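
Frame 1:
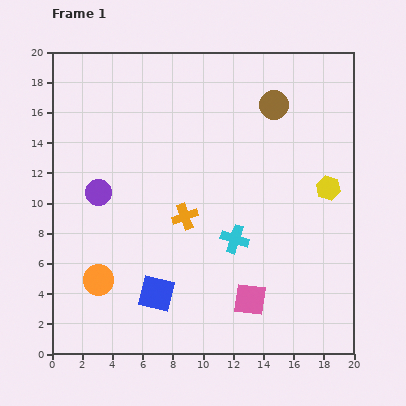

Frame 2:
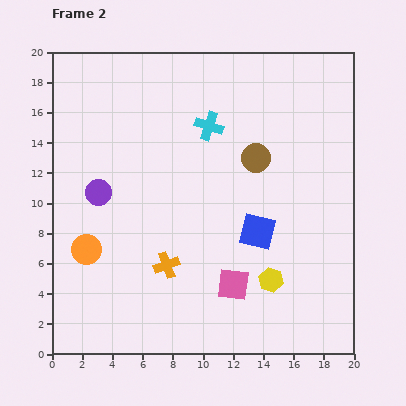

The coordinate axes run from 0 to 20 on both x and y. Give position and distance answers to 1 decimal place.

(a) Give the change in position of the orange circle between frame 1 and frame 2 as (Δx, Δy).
(-0.8, 2.0)

The orange circle was at (3.1, 4.9) in frame 1 and (2.3, 6.9) in frame 2.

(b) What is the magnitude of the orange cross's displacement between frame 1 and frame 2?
3.4

The orange cross moved from (8.8, 9.1) to (7.6, 5.9), a distance of √(1.2² + 3.2²) ≈ 3.4.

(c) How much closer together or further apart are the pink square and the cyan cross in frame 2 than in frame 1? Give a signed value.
+6.5

Distance in frame 1: 4.1. Distance in frame 2: 10.6.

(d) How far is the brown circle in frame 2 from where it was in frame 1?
3.7

The brown circle moved from (14.7, 16.5) to (13.5, 13.0), a distance of √(1.2² + 3.5²) ≈ 3.7.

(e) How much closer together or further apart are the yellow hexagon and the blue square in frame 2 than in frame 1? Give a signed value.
-10.1

Distance in frame 1: 13.4. Distance in frame 2: 3.3.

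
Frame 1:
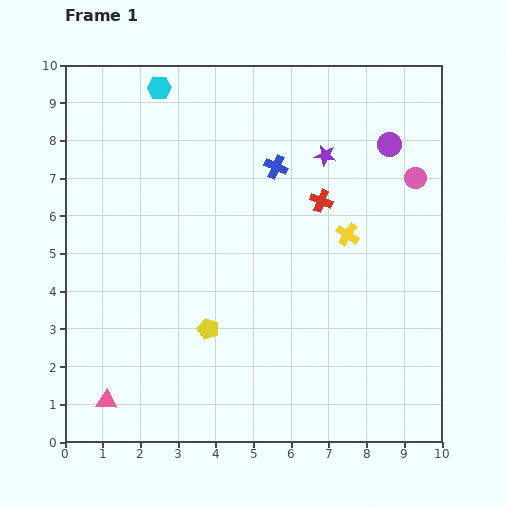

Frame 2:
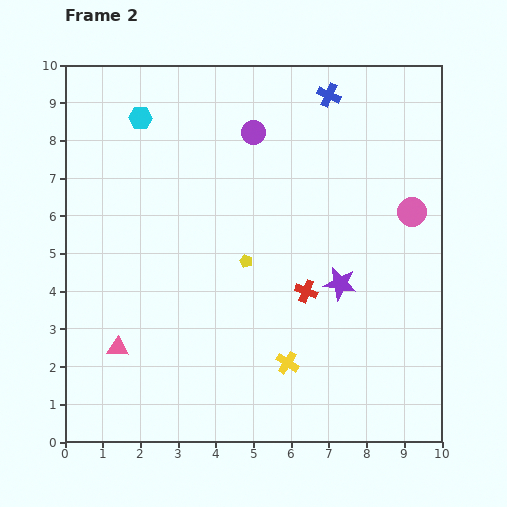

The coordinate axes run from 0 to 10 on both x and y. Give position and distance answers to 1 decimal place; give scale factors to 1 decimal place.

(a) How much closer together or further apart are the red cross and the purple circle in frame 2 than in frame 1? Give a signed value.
+2.1

Distance in frame 1: 2.3. Distance in frame 2: 4.4.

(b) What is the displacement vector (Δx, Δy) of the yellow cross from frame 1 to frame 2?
(-1.6, -3.4)

The yellow cross was at (7.5, 5.5) in frame 1 and (5.9, 2.1) in frame 2.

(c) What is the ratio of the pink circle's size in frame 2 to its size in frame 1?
1.3×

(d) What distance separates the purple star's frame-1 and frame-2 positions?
3.4

The purple star moved from (6.9, 7.6) to (7.3, 4.2), a distance of √(0.4² + 3.4²) ≈ 3.4.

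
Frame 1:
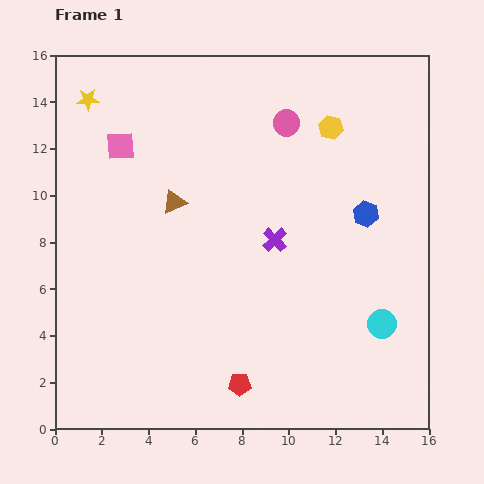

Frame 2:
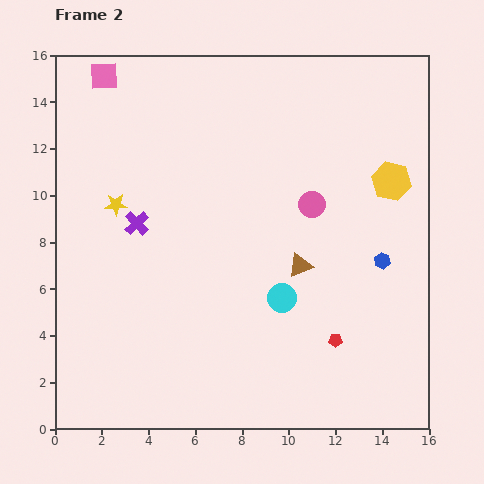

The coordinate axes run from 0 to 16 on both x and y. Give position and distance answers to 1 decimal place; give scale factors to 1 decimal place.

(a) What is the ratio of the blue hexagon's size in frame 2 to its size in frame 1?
0.6×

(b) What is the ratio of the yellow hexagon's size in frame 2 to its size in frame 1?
1.6×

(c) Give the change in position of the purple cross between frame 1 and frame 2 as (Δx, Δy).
(-5.9, 0.7)

The purple cross was at (9.4, 8.1) in frame 1 and (3.5, 8.8) in frame 2.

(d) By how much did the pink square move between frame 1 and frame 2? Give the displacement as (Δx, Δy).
(-0.7, 3.0)

The pink square was at (2.8, 12.1) in frame 1 and (2.1, 15.1) in frame 2.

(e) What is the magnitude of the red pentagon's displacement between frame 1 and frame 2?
4.5

The red pentagon moved from (7.9, 1.9) to (12.0, 3.8), a distance of √(4.1² + 1.9²) ≈ 4.5.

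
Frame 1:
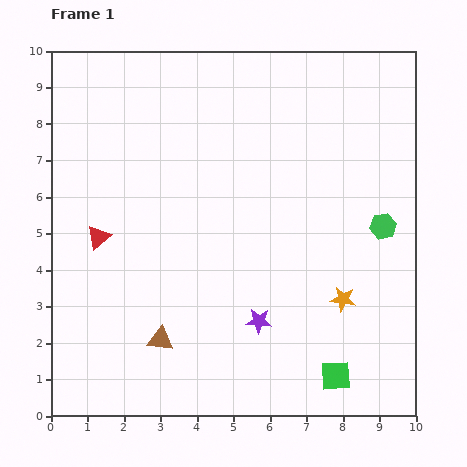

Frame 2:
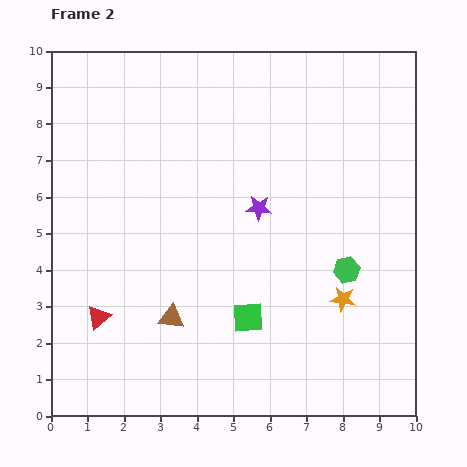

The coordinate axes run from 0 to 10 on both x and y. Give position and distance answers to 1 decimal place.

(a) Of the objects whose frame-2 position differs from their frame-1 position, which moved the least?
the brown triangle

(moved 0.7)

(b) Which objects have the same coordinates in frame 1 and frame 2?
the orange star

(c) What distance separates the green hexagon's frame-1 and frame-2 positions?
1.6

The green hexagon moved from (9.1, 5.2) to (8.1, 4.0), a distance of √(1.0² + 1.2²) ≈ 1.6.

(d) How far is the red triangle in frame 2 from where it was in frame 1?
2.2

The red triangle moved from (1.3, 4.9) to (1.3, 2.7), a distance of √(0.0² + 2.2²) ≈ 2.2.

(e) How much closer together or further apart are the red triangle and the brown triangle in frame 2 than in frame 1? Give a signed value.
-1.3

Distance in frame 1: 3.3. Distance in frame 2: 2.0.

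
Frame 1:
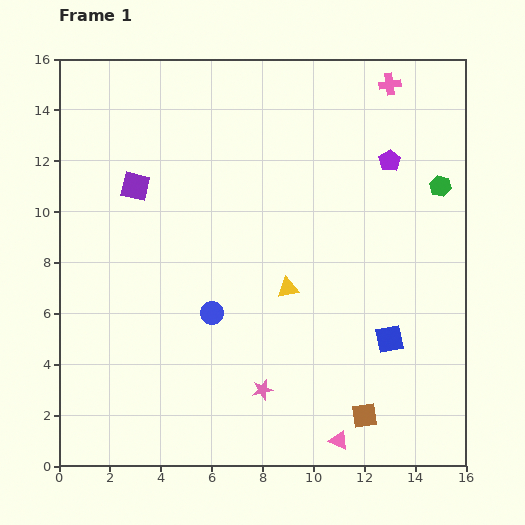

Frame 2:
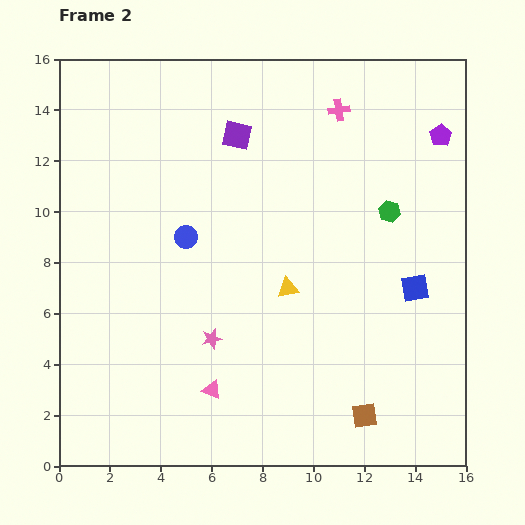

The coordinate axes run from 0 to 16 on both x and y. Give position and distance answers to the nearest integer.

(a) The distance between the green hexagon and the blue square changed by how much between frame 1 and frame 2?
-3

Distance in frame 1: 6. Distance in frame 2: 3.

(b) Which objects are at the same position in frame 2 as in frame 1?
the yellow triangle, the brown square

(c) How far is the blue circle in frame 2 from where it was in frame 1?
3

The blue circle moved from (6, 6) to (5, 9), a distance of √(1² + 3²) ≈ 3.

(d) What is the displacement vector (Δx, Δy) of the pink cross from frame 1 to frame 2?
(-2, -1)

The pink cross was at (13, 15) in frame 1 and (11, 14) in frame 2.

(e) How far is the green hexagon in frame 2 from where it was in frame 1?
2

The green hexagon moved from (15, 11) to (13, 10), a distance of √(2² + 1²) ≈ 2.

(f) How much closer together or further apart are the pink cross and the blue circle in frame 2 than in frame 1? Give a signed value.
-3

Distance in frame 1: 11. Distance in frame 2: 8.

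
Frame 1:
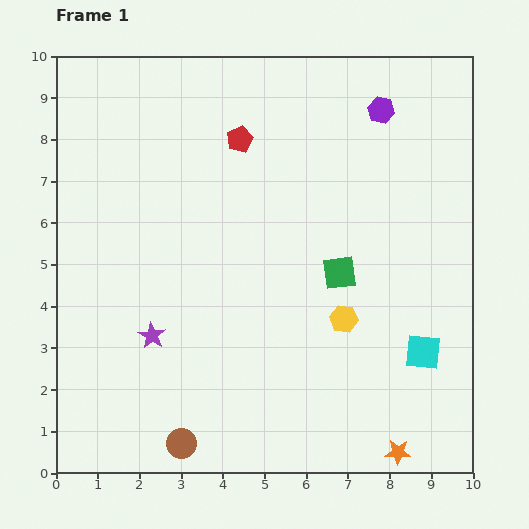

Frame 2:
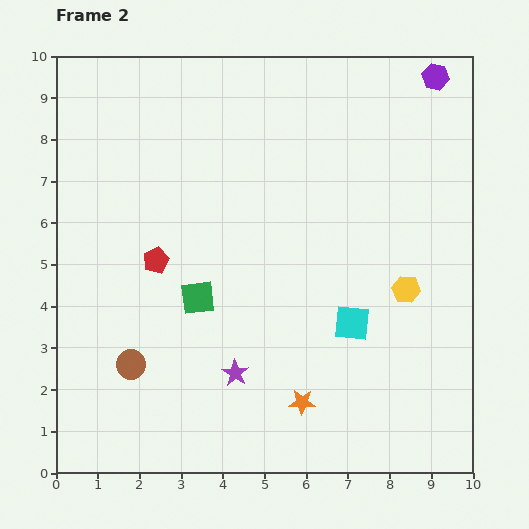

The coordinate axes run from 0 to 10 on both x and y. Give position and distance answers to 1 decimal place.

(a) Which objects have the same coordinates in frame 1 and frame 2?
none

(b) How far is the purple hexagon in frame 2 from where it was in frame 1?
1.5

The purple hexagon moved from (7.8, 8.7) to (9.1, 9.5), a distance of √(1.3² + 0.8²) ≈ 1.5.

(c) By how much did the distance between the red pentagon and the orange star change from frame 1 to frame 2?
-3.5

Distance in frame 1: 8.4. Distance in frame 2: 4.9.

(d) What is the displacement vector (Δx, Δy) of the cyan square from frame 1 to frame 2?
(-1.7, 0.7)

The cyan square was at (8.8, 2.9) in frame 1 and (7.1, 3.6) in frame 2.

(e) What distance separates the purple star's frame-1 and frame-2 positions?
2.2

The purple star moved from (2.3, 3.3) to (4.3, 2.4), a distance of √(2.0² + 0.9²) ≈ 2.2.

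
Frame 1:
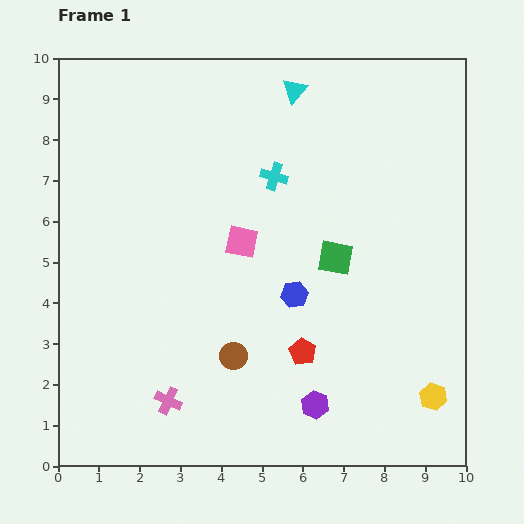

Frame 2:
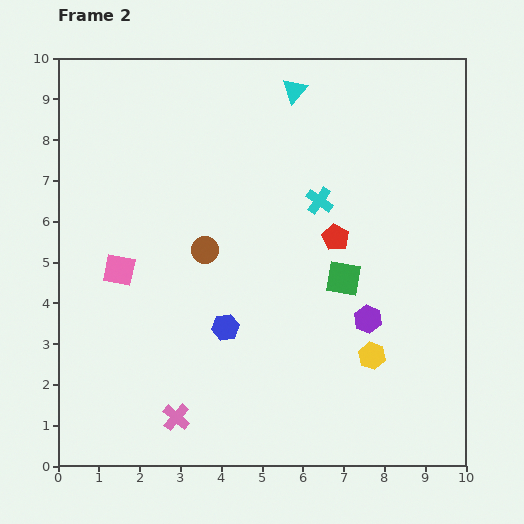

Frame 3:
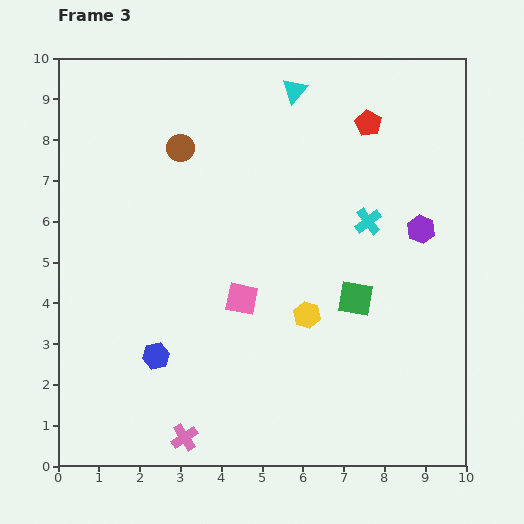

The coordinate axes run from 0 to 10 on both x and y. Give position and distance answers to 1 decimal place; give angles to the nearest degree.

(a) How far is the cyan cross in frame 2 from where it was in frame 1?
1.3

The cyan cross moved from (5.3, 7.1) to (6.4, 6.5), a distance of √(1.1² + 0.6²) ≈ 1.3.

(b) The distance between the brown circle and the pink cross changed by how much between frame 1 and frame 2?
+2.3

Distance in frame 1: 1.9. Distance in frame 2: 4.2.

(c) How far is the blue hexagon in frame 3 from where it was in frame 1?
3.7

The blue hexagon moved from (5.8, 4.2) to (2.4, 2.7), a distance of √(3.4² + 1.5²) ≈ 3.7.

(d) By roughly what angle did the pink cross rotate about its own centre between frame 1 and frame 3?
32° clockwise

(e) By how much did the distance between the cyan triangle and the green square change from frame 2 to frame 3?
+0.5

Distance in frame 2: 4.8. Distance in frame 3: 5.3.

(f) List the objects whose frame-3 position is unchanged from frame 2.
the cyan triangle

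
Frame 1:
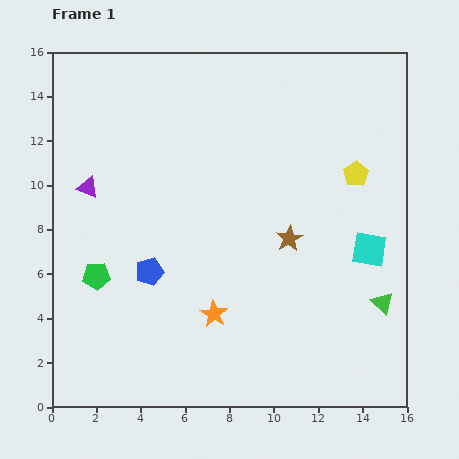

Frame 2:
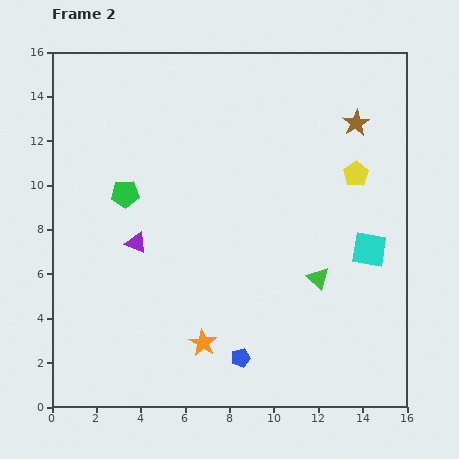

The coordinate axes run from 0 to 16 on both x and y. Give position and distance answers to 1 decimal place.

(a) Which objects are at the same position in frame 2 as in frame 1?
the yellow pentagon, the cyan square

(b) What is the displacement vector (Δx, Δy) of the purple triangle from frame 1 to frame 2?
(2.2, -2.5)

The purple triangle was at (1.6, 9.9) in frame 1 and (3.8, 7.4) in frame 2.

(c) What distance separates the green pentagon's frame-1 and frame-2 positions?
3.9

The green pentagon moved from (2.0, 5.9) to (3.3, 9.6), a distance of √(1.3² + 3.7²) ≈ 3.9.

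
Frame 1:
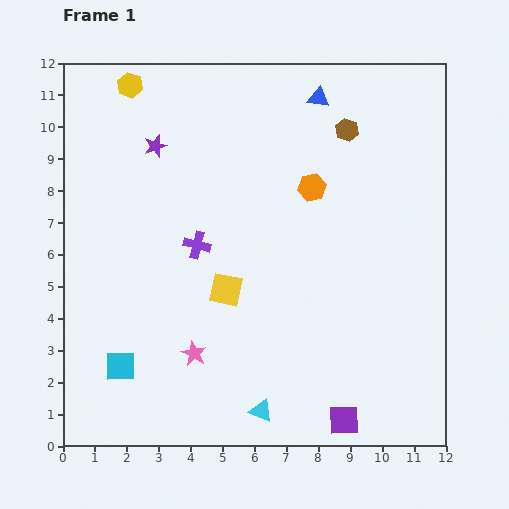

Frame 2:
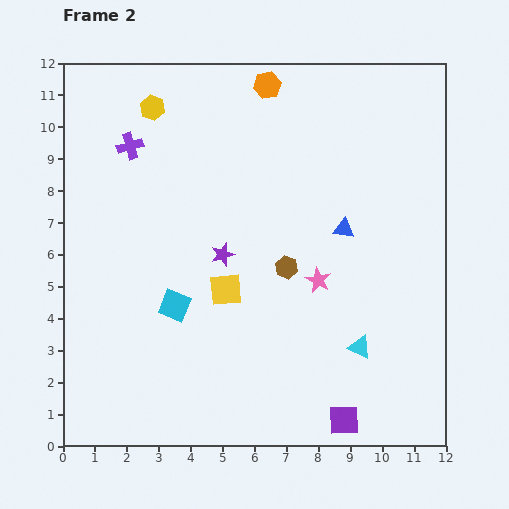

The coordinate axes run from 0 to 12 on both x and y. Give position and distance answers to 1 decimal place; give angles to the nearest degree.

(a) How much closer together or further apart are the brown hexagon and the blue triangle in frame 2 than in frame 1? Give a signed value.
+0.9

Distance in frame 1: 1.3. Distance in frame 2: 2.2.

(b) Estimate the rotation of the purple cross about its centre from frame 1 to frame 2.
30° counter-clockwise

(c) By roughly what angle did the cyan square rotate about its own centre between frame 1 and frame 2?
22° clockwise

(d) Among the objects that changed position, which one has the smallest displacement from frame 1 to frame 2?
the yellow hexagon

(moved 1.0)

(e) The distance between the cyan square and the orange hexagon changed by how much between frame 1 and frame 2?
-0.7

Distance in frame 1: 8.2. Distance in frame 2: 7.5.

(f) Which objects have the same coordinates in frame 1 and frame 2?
the yellow square, the purple square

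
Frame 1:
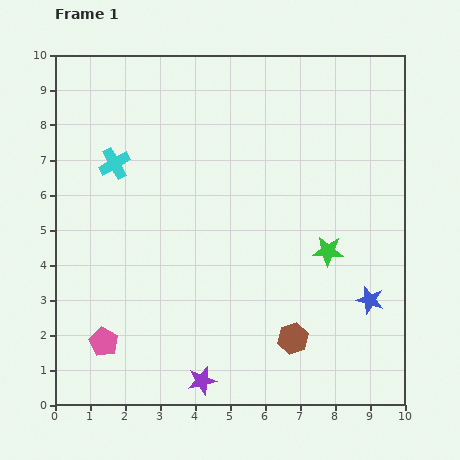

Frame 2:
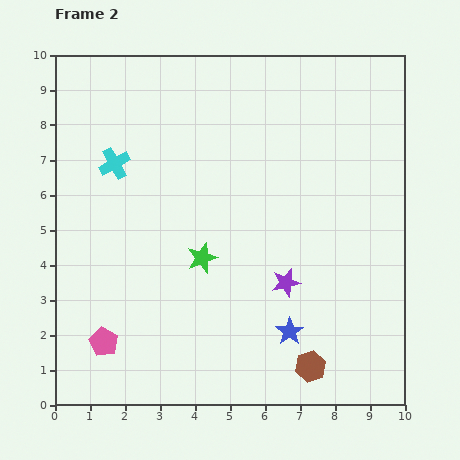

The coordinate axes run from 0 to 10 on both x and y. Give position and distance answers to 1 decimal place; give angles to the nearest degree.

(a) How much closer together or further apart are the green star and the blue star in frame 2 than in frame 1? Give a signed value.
+1.5

Distance in frame 1: 1.8. Distance in frame 2: 3.3.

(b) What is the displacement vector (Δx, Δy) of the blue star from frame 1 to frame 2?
(-2.3, -0.9)

The blue star was at (9.0, 3.0) in frame 1 and (6.7, 2.1) in frame 2.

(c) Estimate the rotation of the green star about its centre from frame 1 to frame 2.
23° counter-clockwise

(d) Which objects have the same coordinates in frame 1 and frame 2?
the cyan cross, the pink pentagon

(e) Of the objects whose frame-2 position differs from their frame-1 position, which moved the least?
the brown hexagon

(moved 0.9)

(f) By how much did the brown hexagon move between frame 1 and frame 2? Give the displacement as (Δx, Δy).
(0.5, -0.8)

The brown hexagon was at (6.8, 1.9) in frame 1 and (7.3, 1.1) in frame 2.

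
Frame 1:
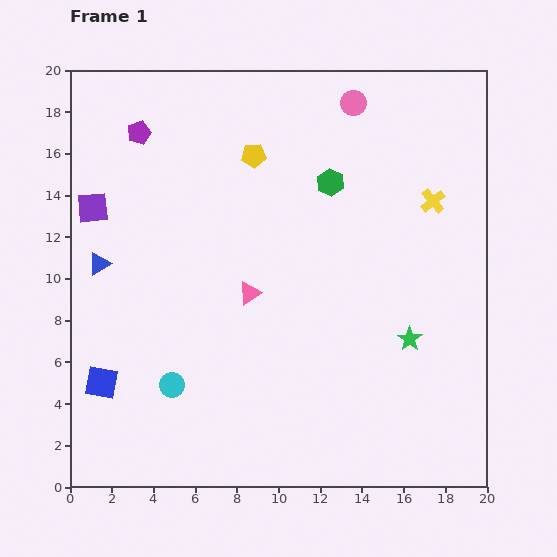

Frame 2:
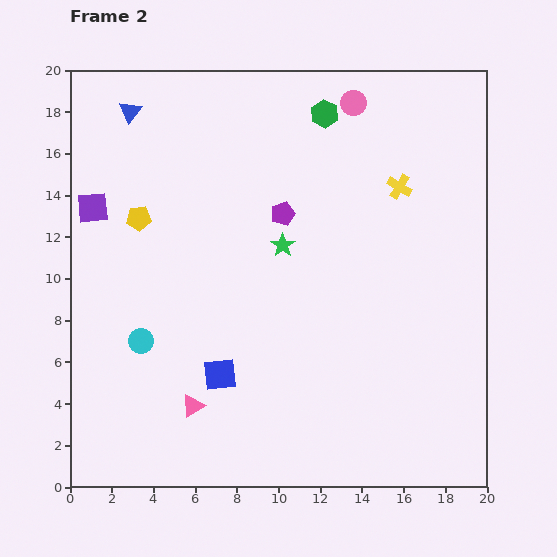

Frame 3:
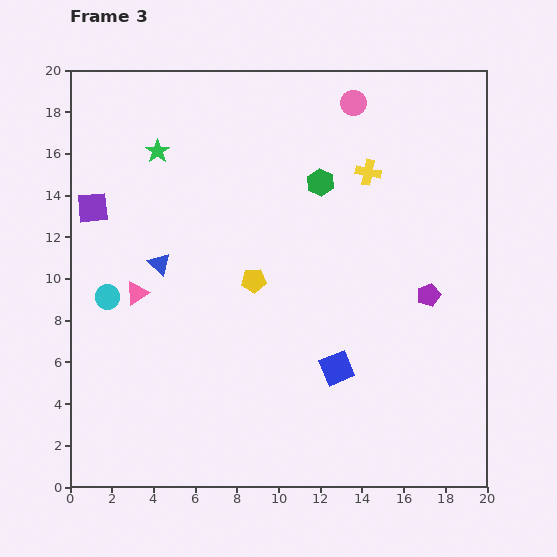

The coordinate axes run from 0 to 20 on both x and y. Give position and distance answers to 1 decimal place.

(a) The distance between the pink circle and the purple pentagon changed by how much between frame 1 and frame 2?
-4.1

Distance in frame 1: 10.4. Distance in frame 2: 6.3.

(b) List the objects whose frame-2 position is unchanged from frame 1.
the purple square, the pink circle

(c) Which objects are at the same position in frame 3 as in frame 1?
the purple square, the pink circle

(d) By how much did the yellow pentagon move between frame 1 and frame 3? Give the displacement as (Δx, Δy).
(0.0, -6.0)

The yellow pentagon was at (8.8, 15.9) in frame 1 and (8.8, 9.9) in frame 3.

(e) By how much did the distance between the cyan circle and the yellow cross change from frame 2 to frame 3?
-0.5

Distance in frame 2: 14.4. Distance in frame 3: 13.9.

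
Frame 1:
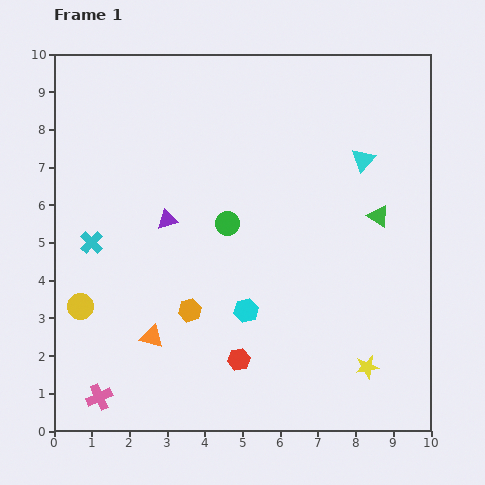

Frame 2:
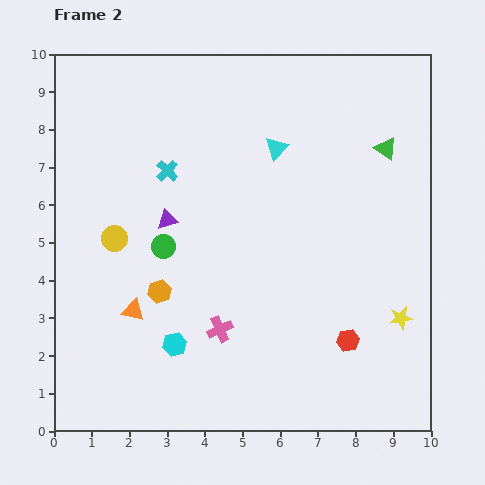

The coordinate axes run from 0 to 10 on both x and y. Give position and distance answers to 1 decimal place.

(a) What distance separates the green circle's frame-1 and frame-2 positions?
1.8

The green circle moved from (4.6, 5.5) to (2.9, 4.9), a distance of √(1.7² + 0.6²) ≈ 1.8.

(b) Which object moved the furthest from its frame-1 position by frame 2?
the pink cross

(moved 3.7; next 2.9)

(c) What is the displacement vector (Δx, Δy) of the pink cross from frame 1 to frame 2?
(3.2, 1.8)

The pink cross was at (1.2, 0.9) in frame 1 and (4.4, 2.7) in frame 2.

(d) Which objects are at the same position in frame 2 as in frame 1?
the purple triangle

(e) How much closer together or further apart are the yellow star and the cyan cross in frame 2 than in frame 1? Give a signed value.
-0.7

Distance in frame 1: 8.0. Distance in frame 2: 7.3.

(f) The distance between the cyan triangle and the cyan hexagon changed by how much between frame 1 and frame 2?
+0.8

Distance in frame 1: 5.1. Distance in frame 2: 5.9.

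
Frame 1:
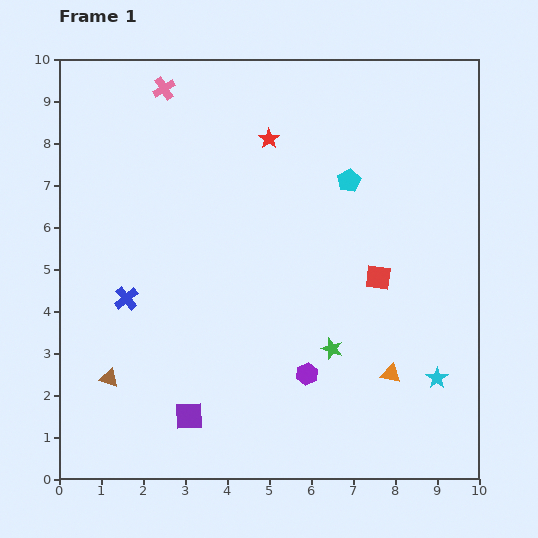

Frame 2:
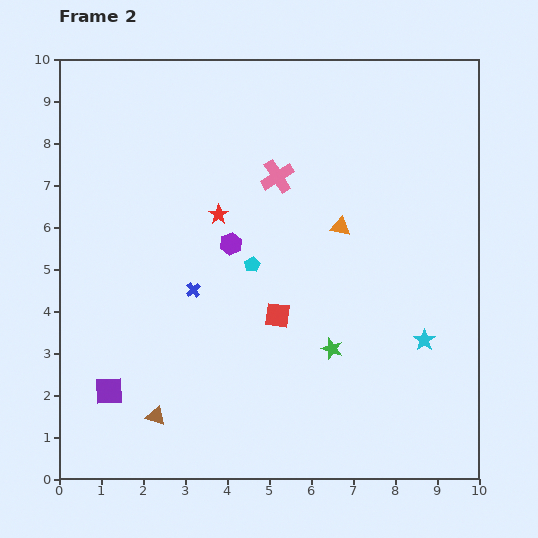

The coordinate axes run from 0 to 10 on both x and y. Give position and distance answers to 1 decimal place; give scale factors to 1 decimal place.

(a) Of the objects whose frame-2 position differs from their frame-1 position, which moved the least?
the cyan star

(moved 0.9)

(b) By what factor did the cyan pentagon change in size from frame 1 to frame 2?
0.7×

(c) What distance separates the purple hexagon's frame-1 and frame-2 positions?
3.6

The purple hexagon moved from (5.9, 2.5) to (4.1, 5.6), a distance of √(1.8² + 3.1²) ≈ 3.6.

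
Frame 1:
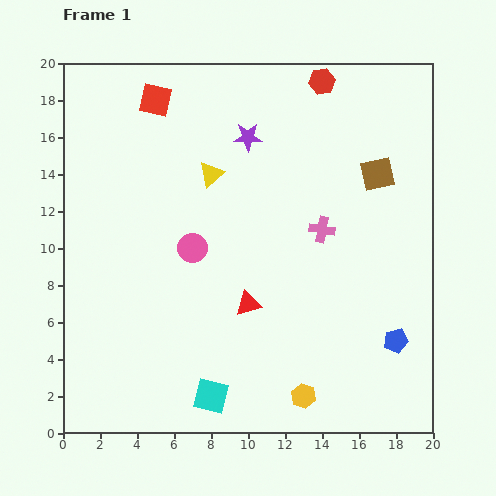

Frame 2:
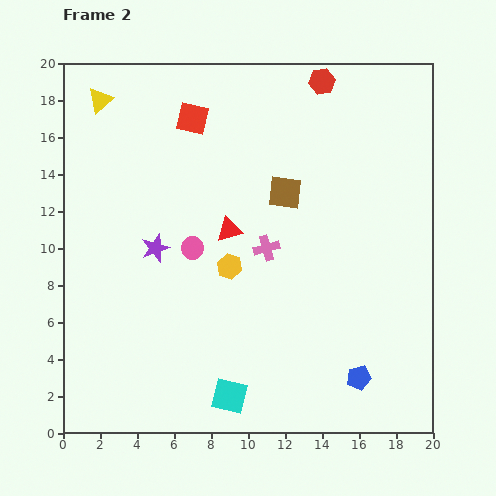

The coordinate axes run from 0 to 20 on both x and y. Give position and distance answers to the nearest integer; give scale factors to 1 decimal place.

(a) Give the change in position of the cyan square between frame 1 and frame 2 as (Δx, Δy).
(1, 0)

The cyan square was at (8, 2) in frame 1 and (9, 2) in frame 2.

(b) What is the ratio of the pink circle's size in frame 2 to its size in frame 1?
0.8×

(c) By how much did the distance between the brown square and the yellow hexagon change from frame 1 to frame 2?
-8

Distance in frame 1: 13. Distance in frame 2: 5.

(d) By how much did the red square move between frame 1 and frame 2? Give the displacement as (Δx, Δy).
(2, -1)

The red square was at (5, 18) in frame 1 and (7, 17) in frame 2.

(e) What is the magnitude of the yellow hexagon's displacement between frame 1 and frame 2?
8

The yellow hexagon moved from (13, 2) to (9, 9), a distance of √(4² + 7²) ≈ 8.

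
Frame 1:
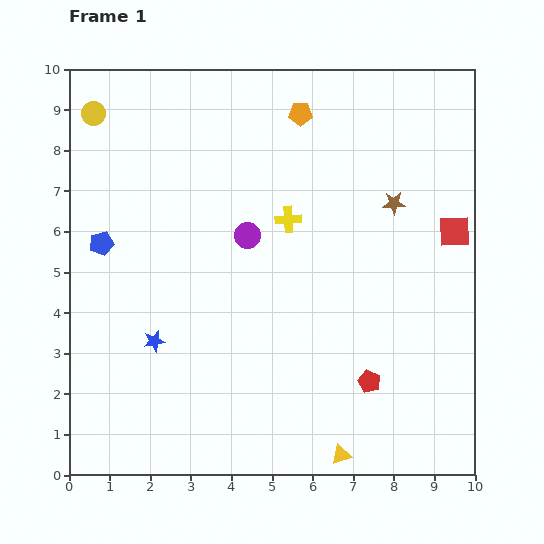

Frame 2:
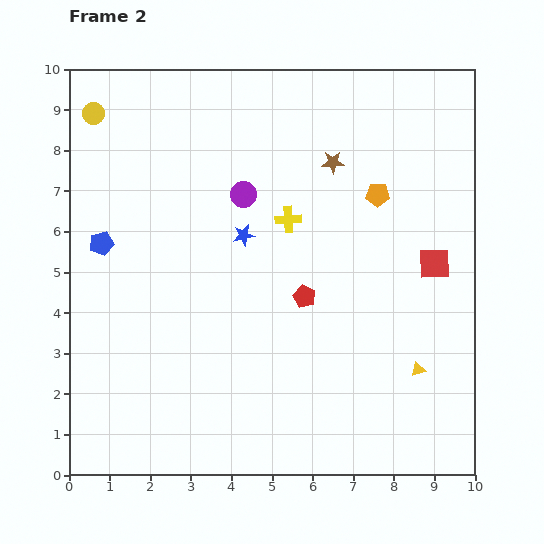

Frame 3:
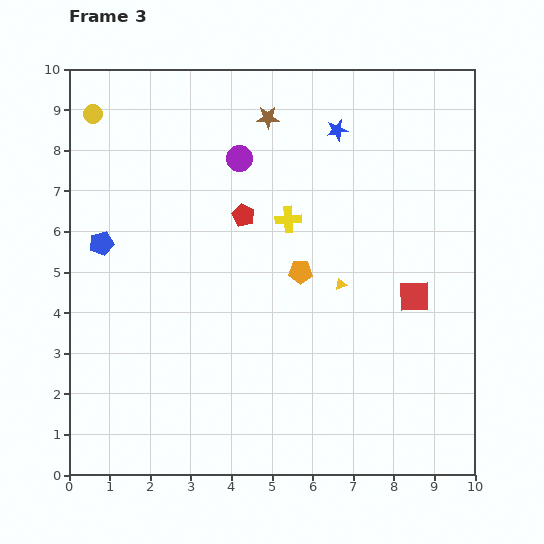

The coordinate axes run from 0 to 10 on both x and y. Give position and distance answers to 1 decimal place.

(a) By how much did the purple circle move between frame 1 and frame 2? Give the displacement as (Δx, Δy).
(-0.1, 1.0)

The purple circle was at (4.4, 5.9) in frame 1 and (4.3, 6.9) in frame 2.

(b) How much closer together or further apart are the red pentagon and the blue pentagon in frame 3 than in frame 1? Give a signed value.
-3.8

Distance in frame 1: 7.4. Distance in frame 3: 3.6.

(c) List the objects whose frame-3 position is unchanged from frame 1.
the blue pentagon, the yellow cross, the yellow circle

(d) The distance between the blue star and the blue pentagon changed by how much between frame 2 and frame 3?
+2.9

Distance in frame 2: 3.5. Distance in frame 3: 6.4.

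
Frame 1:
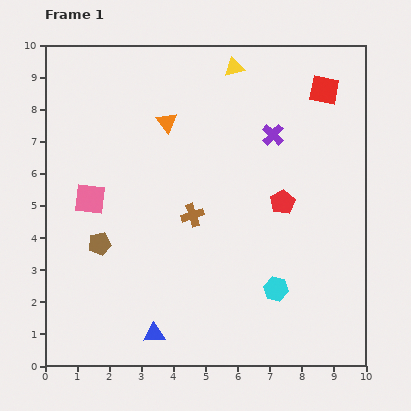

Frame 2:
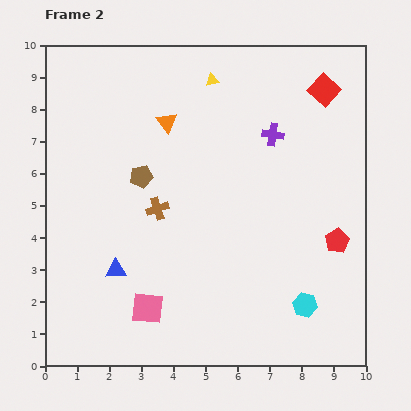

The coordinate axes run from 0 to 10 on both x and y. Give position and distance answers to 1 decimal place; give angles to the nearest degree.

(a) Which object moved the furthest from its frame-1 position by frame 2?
the pink square

(moved 3.8; next 2.5)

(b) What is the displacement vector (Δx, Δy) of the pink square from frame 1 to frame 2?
(1.8, -3.4)

The pink square was at (1.4, 5.2) in frame 1 and (3.2, 1.8) in frame 2.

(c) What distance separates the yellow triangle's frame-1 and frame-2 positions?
0.8

The yellow triangle moved from (5.9, 9.3) to (5.2, 8.9), a distance of √(0.7² + 0.4²) ≈ 0.8.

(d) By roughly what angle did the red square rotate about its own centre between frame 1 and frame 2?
32° clockwise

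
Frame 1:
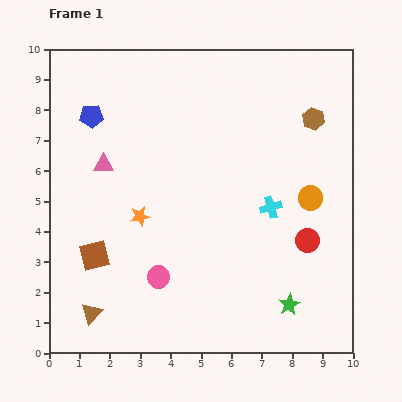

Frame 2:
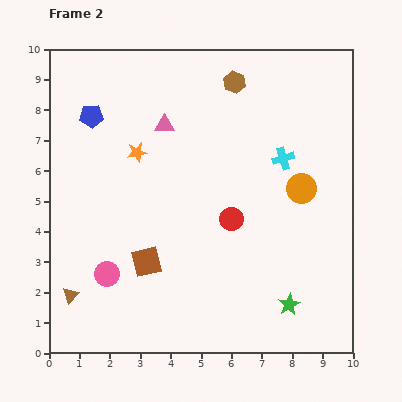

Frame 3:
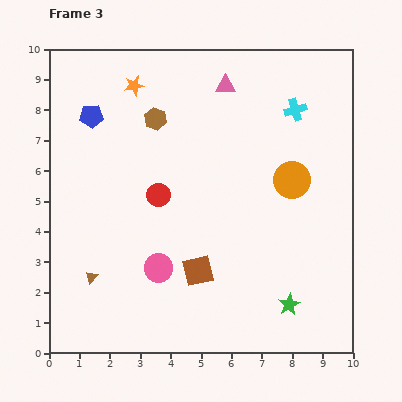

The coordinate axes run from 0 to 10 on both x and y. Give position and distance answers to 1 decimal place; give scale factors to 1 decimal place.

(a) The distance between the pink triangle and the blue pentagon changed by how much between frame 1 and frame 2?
+0.8

Distance in frame 1: 1.6. Distance in frame 2: 2.4.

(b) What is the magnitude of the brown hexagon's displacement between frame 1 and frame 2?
2.9

The brown hexagon moved from (8.7, 7.7) to (6.1, 8.9), a distance of √(2.6² + 1.2²) ≈ 2.9.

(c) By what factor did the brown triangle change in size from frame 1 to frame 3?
0.6×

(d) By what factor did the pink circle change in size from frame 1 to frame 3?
1.3×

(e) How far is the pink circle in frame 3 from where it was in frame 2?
1.7

The pink circle moved from (1.9, 2.6) to (3.6, 2.8), a distance of √(1.7² + 0.2²) ≈ 1.7.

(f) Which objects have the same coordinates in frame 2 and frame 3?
the blue pentagon, the green star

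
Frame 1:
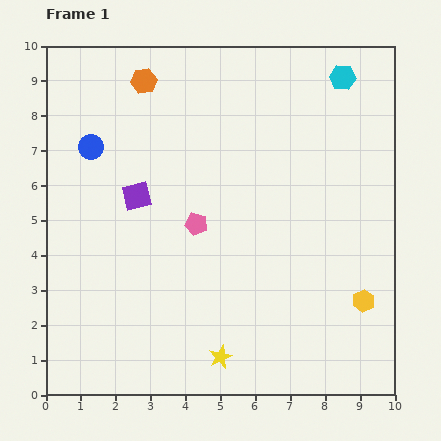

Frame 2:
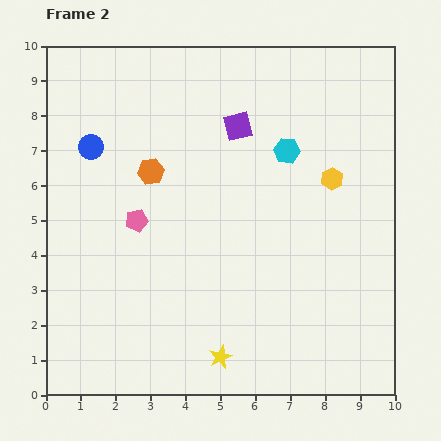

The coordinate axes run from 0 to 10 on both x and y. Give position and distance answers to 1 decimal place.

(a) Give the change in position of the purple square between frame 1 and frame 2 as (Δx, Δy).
(2.9, 2.0)

The purple square was at (2.6, 5.7) in frame 1 and (5.5, 7.7) in frame 2.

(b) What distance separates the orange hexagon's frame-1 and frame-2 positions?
2.6

The orange hexagon moved from (2.8, 9.0) to (3.0, 6.4), a distance of √(0.2² + 2.6²) ≈ 2.6.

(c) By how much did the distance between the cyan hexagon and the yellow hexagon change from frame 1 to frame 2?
-4.9

Distance in frame 1: 6.4. Distance in frame 2: 1.5.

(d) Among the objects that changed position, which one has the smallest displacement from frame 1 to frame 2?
the pink pentagon

(moved 1.7)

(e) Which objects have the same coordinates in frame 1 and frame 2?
the yellow star, the blue circle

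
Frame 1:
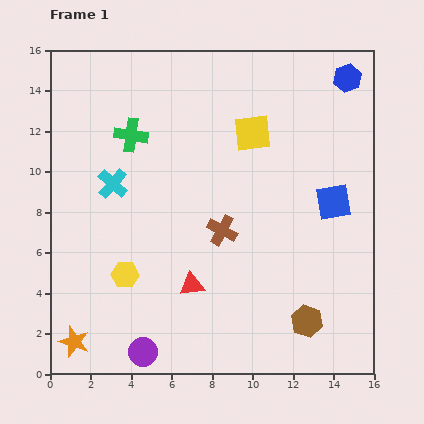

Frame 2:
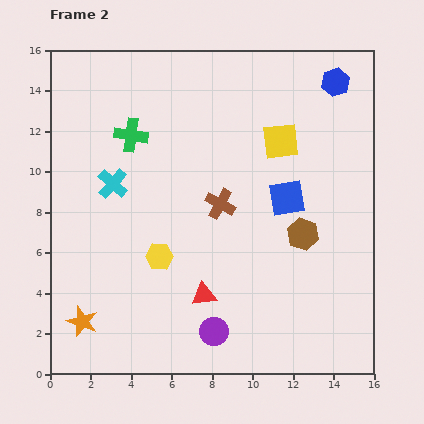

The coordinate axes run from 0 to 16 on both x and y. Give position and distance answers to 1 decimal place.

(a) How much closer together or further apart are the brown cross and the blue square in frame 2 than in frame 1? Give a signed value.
-2.4

Distance in frame 1: 5.7. Distance in frame 2: 3.3.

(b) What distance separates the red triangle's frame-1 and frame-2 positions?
0.8

The red triangle moved from (7.0, 4.4) to (7.6, 3.9), a distance of √(0.6² + 0.5²) ≈ 0.8.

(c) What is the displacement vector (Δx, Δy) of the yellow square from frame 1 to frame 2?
(1.4, -0.4)

The yellow square was at (10.0, 11.9) in frame 1 and (11.4, 11.5) in frame 2.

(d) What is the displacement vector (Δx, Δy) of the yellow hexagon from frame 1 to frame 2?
(1.7, 0.9)

The yellow hexagon was at (3.7, 4.9) in frame 1 and (5.4, 5.8) in frame 2.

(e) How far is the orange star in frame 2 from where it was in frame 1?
1.1

The orange star moved from (1.2, 1.6) to (1.6, 2.6), a distance of √(0.4² + 1.0²) ≈ 1.1.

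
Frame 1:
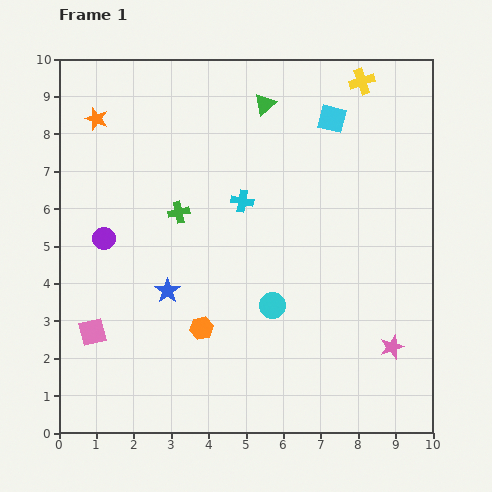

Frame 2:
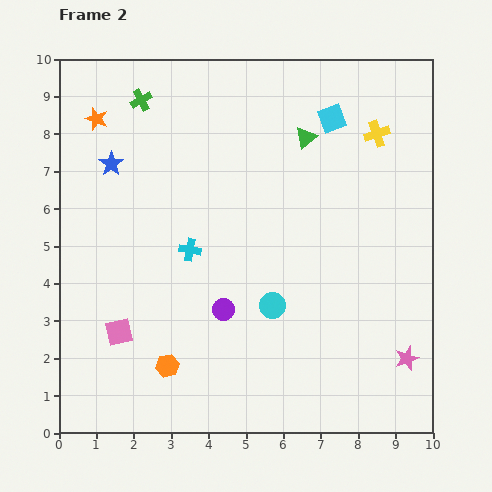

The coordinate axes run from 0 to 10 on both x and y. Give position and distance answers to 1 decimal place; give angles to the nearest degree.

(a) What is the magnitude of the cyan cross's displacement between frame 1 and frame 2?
1.9

The cyan cross moved from (4.9, 6.2) to (3.5, 4.9), a distance of √(1.4² + 1.3²) ≈ 1.9.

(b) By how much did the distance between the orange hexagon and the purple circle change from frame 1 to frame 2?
-1.4

Distance in frame 1: 3.5. Distance in frame 2: 2.1.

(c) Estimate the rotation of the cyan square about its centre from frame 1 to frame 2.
34° counter-clockwise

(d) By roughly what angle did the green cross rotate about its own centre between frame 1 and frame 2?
16° counter-clockwise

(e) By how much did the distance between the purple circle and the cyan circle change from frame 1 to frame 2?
-3.5

Distance in frame 1: 4.8. Distance in frame 2: 1.3.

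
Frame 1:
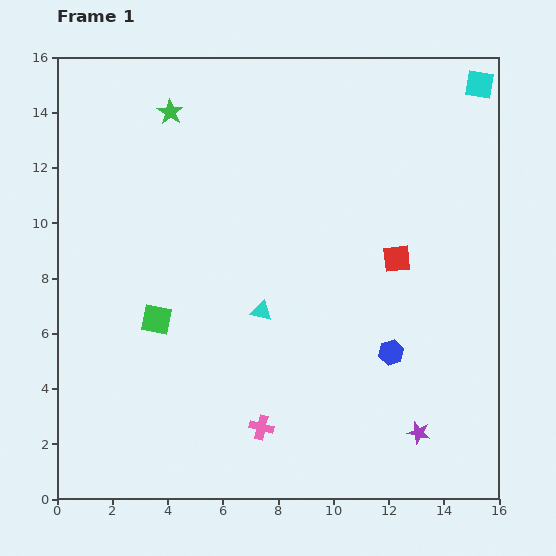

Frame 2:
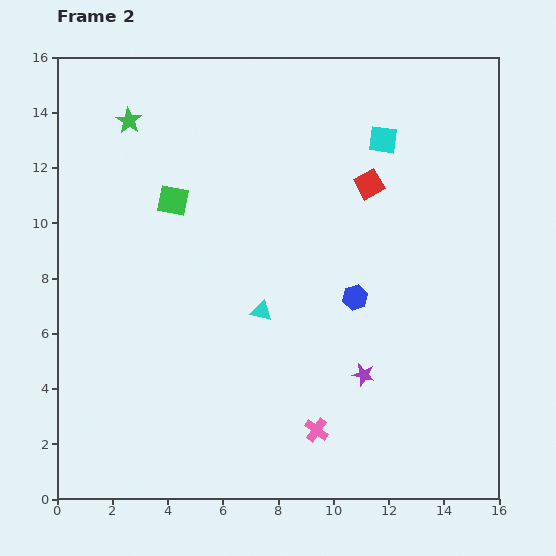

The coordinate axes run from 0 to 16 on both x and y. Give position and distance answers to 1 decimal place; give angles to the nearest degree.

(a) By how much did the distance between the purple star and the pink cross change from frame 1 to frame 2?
-3.1

Distance in frame 1: 5.7. Distance in frame 2: 2.6.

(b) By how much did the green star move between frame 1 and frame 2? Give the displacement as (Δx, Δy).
(-1.5, -0.3)

The green star was at (4.1, 14.0) in frame 1 and (2.6, 13.7) in frame 2.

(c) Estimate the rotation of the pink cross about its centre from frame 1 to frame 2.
22° clockwise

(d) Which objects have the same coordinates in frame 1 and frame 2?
the cyan triangle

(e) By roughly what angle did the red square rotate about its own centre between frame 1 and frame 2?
23° counter-clockwise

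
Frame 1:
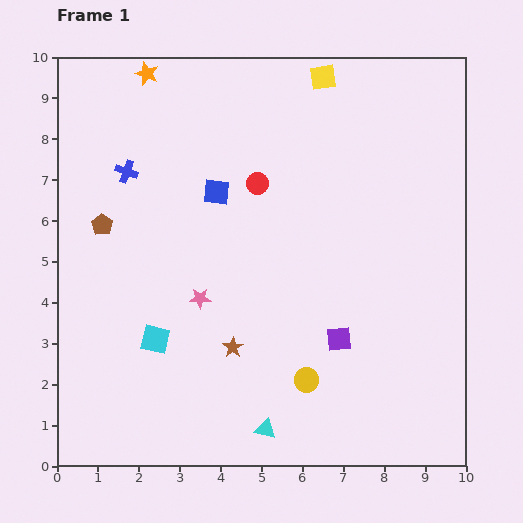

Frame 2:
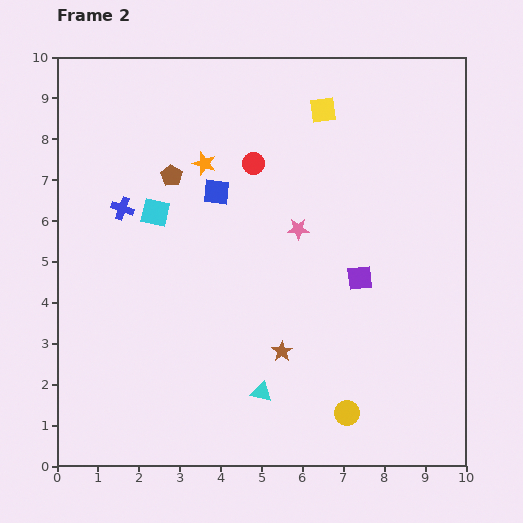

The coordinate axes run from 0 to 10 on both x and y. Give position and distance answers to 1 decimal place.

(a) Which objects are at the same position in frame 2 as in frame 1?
the blue square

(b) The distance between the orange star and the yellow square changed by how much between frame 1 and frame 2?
-1.1

Distance in frame 1: 4.3. Distance in frame 2: 3.2.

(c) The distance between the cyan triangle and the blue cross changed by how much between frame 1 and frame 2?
-1.6

Distance in frame 1: 7.2. Distance in frame 2: 5.6.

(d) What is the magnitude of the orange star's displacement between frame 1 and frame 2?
2.6

The orange star moved from (2.2, 9.6) to (3.6, 7.4), a distance of √(1.4² + 2.2²) ≈ 2.6.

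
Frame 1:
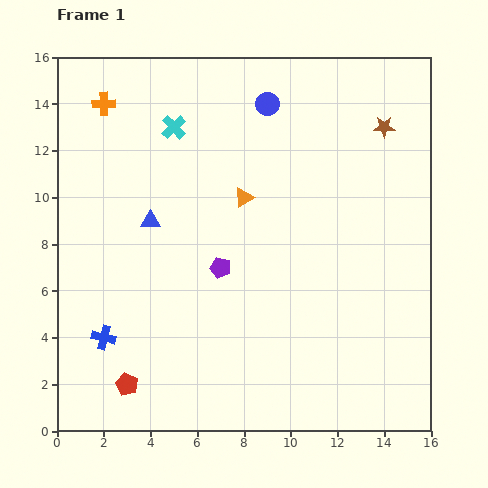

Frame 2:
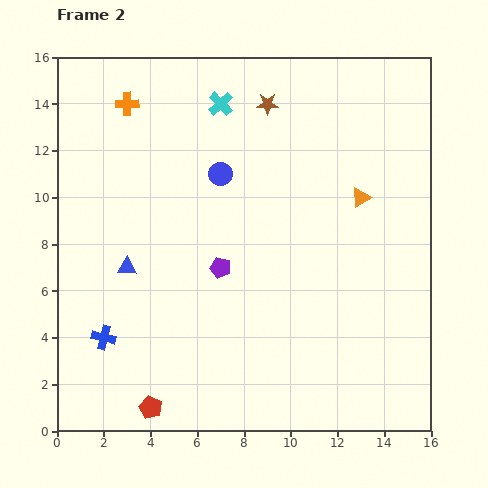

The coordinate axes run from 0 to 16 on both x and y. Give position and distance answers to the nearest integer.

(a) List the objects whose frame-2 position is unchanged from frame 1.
the blue cross, the purple pentagon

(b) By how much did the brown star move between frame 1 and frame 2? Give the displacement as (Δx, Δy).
(-5, 1)

The brown star was at (14, 13) in frame 1 and (9, 14) in frame 2.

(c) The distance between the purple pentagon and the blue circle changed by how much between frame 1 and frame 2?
-3

Distance in frame 1: 7. Distance in frame 2: 4.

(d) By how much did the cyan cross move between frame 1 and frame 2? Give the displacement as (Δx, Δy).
(2, 1)

The cyan cross was at (5, 13) in frame 1 and (7, 14) in frame 2.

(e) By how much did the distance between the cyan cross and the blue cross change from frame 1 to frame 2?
+2

Distance in frame 1: 9. Distance in frame 2: 11.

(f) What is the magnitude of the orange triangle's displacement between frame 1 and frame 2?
5

The orange triangle moved from (8, 10) to (13, 10), a distance of √(5² + 0²) ≈ 5.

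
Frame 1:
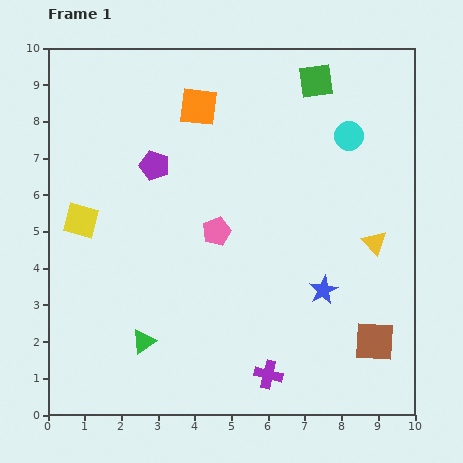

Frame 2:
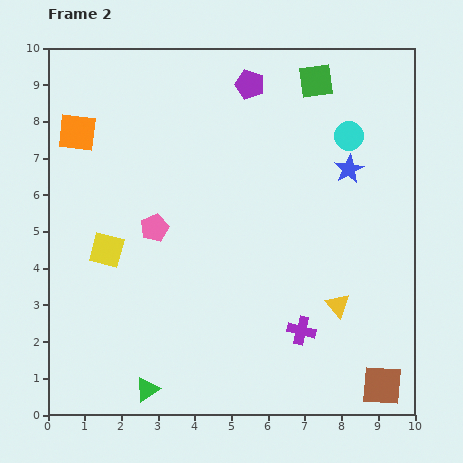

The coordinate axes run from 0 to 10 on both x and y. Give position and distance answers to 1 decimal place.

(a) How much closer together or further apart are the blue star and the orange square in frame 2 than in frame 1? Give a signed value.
+1.5

Distance in frame 1: 6.0. Distance in frame 2: 7.5.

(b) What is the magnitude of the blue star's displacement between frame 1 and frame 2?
3.4

The blue star moved from (7.5, 3.4) to (8.2, 6.7), a distance of √(0.7² + 3.3²) ≈ 3.4.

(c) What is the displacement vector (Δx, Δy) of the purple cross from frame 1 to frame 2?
(0.9, 1.2)

The purple cross was at (6.0, 1.1) in frame 1 and (6.9, 2.3) in frame 2.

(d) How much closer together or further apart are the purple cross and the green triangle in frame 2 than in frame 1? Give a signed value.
+1.0

Distance in frame 1: 3.5. Distance in frame 2: 4.5.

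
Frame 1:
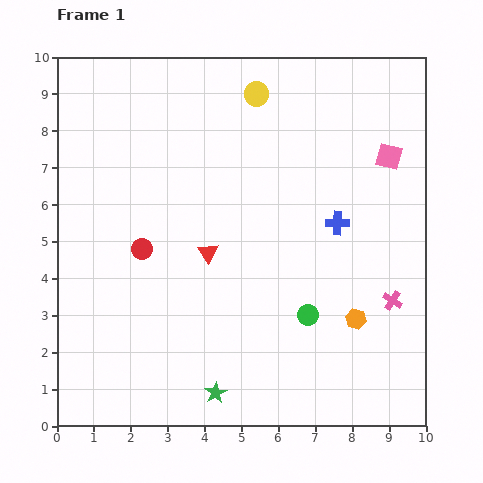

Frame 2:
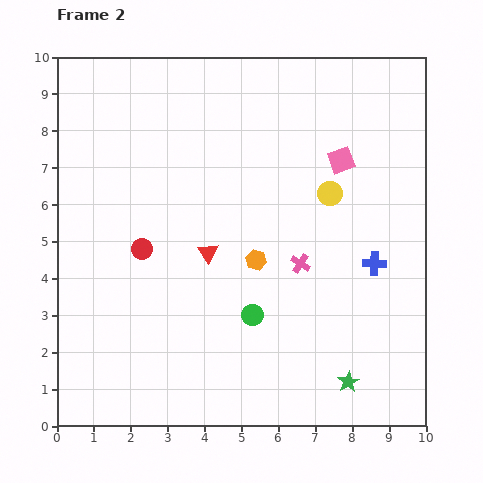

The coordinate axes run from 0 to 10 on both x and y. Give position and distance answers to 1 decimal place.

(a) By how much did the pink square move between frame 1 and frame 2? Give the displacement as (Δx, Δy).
(-1.3, -0.1)

The pink square was at (9.0, 7.3) in frame 1 and (7.7, 7.2) in frame 2.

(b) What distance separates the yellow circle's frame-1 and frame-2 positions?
3.4

The yellow circle moved from (5.4, 9.0) to (7.4, 6.3), a distance of √(2.0² + 2.7²) ≈ 3.4.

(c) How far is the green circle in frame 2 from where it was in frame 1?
1.5

The green circle moved from (6.8, 3.0) to (5.3, 3.0), a distance of √(1.5² + 0.0²) ≈ 1.5.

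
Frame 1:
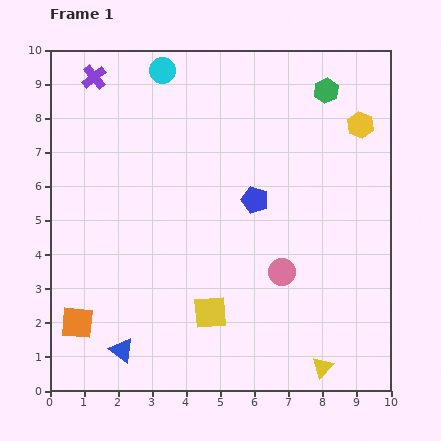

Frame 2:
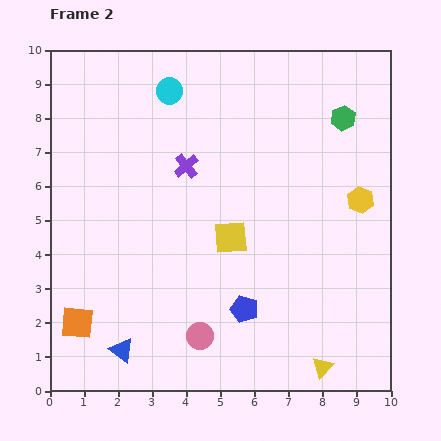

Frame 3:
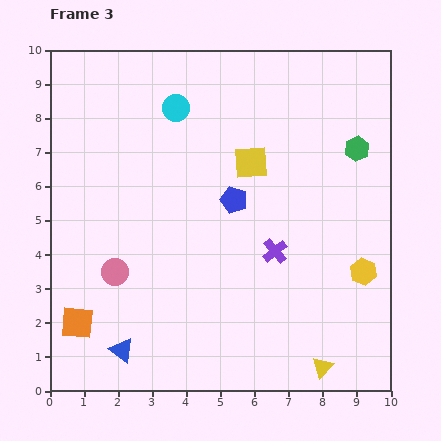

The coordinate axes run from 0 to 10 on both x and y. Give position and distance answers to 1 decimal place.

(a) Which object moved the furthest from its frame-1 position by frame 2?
the purple cross

(moved 3.7; next 3.2)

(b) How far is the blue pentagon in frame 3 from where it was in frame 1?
0.6

The blue pentagon moved from (6.0, 5.6) to (5.4, 5.6), a distance of √(0.6² + 0.0²) ≈ 0.6.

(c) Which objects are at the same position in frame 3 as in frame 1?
the yellow triangle, the orange square, the blue triangle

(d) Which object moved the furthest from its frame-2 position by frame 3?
the purple cross

(moved 3.6; next 3.2)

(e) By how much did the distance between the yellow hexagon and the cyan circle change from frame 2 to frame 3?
+0.9

Distance in frame 2: 6.4. Distance in frame 3: 7.3.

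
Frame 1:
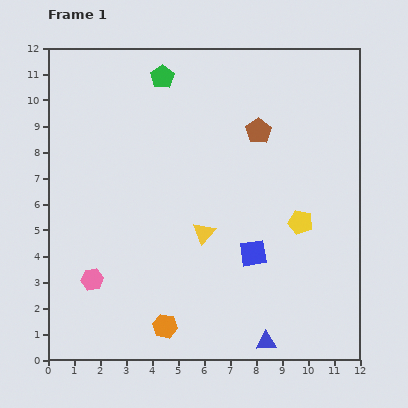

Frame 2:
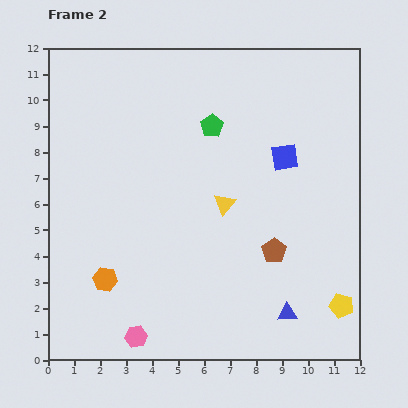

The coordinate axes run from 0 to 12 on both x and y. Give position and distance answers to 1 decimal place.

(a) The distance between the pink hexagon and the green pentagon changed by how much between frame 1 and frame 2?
+0.3

Distance in frame 1: 8.3. Distance in frame 2: 8.6.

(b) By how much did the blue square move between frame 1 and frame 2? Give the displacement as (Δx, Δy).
(1.2, 3.7)

The blue square was at (7.9, 4.1) in frame 1 and (9.1, 7.8) in frame 2.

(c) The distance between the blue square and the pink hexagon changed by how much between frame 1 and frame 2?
+2.6

Distance in frame 1: 6.3. Distance in frame 2: 8.9.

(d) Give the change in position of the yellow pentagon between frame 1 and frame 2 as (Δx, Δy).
(1.6, -3.2)

The yellow pentagon was at (9.7, 5.3) in frame 1 and (11.3, 2.1) in frame 2.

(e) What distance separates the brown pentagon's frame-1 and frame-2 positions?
4.6

The brown pentagon moved from (8.1, 8.8) to (8.7, 4.2), a distance of √(0.6² + 4.6²) ≈ 4.6.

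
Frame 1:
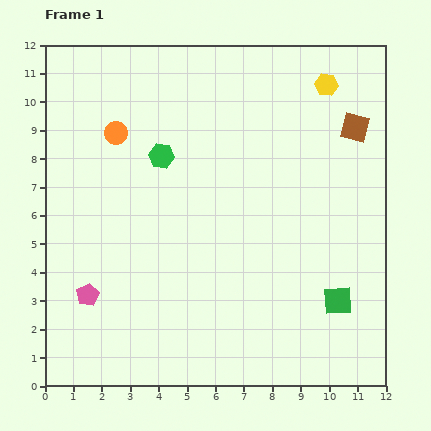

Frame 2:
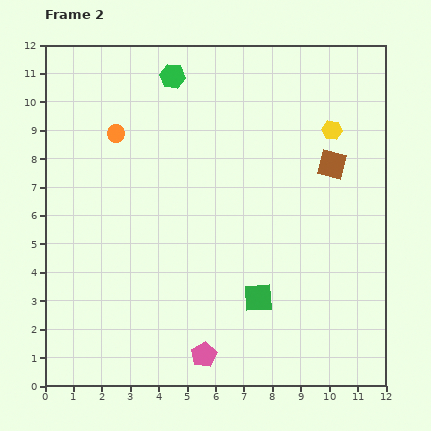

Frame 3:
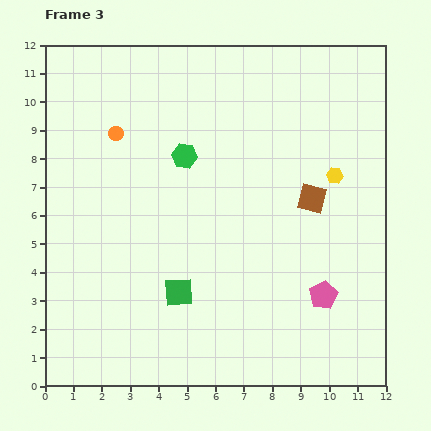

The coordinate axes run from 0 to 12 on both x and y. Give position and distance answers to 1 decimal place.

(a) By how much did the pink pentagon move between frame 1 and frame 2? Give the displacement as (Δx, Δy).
(4.1, -2.1)

The pink pentagon was at (1.5, 3.2) in frame 1 and (5.6, 1.1) in frame 2.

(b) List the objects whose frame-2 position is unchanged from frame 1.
the orange circle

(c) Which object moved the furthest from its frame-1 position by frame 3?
the pink pentagon

(moved 8.3; next 5.6)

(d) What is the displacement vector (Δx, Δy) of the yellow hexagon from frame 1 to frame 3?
(0.3, -3.2)

The yellow hexagon was at (9.9, 10.6) in frame 1 and (10.2, 7.4) in frame 3.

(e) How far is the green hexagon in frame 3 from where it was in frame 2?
2.8

The green hexagon moved from (4.5, 10.9) to (4.9, 8.1), a distance of √(0.4² + 2.8²) ≈ 2.8.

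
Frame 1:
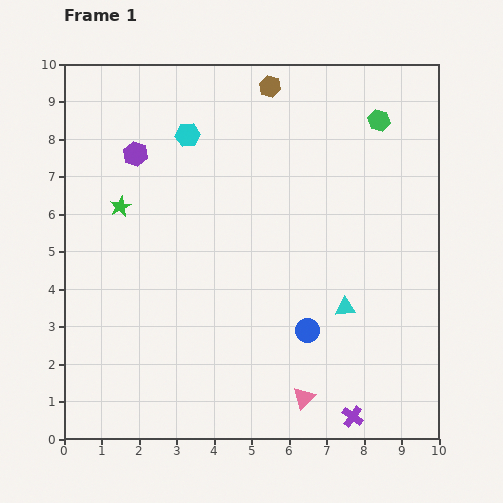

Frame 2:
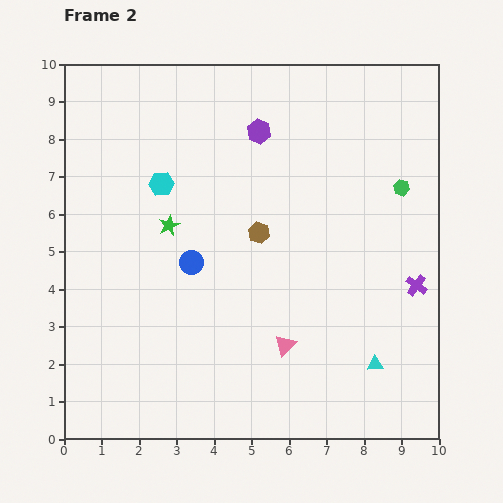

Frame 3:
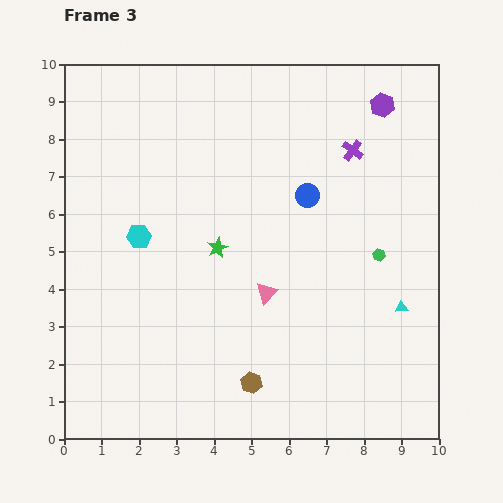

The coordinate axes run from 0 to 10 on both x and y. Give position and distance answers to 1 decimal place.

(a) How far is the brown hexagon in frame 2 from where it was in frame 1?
3.9

The brown hexagon moved from (5.5, 9.4) to (5.2, 5.5), a distance of √(0.3² + 3.9²) ≈ 3.9.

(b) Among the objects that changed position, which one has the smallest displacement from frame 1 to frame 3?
the cyan triangle

(moved 1.5)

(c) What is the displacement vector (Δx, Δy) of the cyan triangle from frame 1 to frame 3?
(1.5, 0.0)

The cyan triangle was at (7.5, 3.5) in frame 1 and (9.0, 3.5) in frame 3.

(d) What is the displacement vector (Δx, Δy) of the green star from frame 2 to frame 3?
(1.3, -0.6)

The green star was at (2.8, 5.7) in frame 2 and (4.1, 5.1) in frame 3.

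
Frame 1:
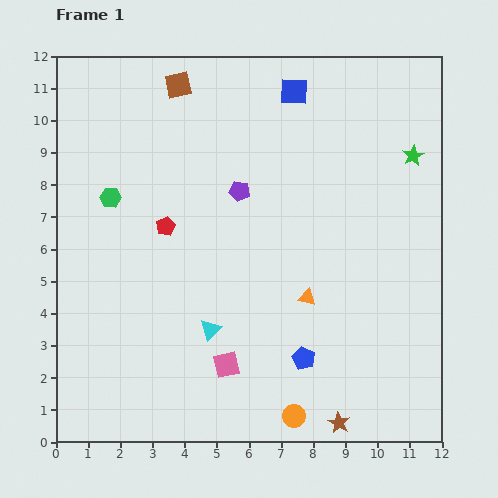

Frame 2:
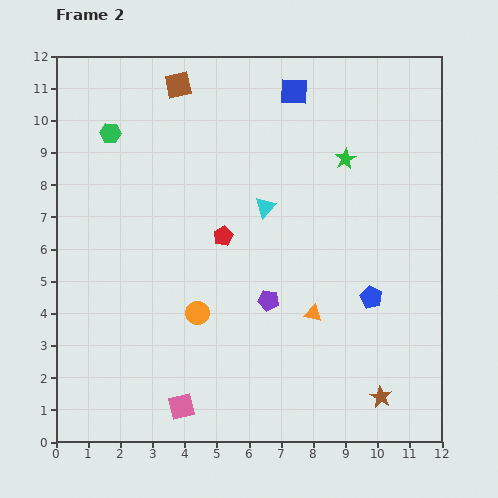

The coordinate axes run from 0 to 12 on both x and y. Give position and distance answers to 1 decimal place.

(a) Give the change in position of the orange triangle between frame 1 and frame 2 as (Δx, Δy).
(0.2, -0.5)

The orange triangle was at (7.8, 4.5) in frame 1 and (8.0, 4.0) in frame 2.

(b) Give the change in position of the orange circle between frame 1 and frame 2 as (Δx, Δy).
(-3.0, 3.2)

The orange circle was at (7.4, 0.8) in frame 1 and (4.4, 4.0) in frame 2.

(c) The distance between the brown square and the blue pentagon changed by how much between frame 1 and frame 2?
-0.5

Distance in frame 1: 9.4. Distance in frame 2: 8.9.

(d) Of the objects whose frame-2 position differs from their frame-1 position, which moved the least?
the orange triangle

(moved 0.5)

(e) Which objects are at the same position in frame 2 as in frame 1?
the brown square, the blue square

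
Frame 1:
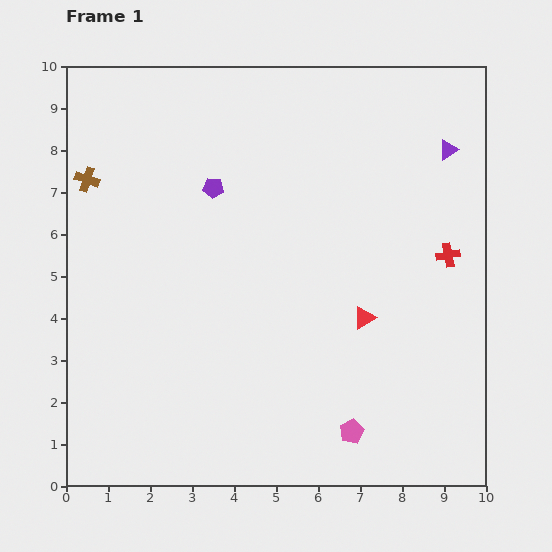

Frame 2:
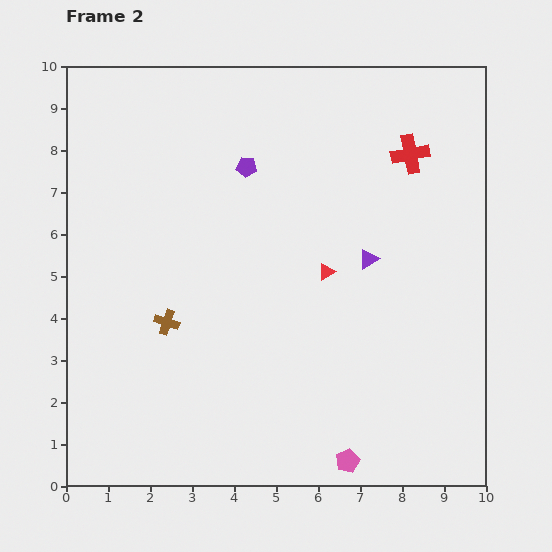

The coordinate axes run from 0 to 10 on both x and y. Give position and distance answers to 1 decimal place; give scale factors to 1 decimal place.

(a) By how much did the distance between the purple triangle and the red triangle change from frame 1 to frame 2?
-3.5

Distance in frame 1: 4.5. Distance in frame 2: 1.0.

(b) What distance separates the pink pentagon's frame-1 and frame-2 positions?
0.7

The pink pentagon moved from (6.8, 1.3) to (6.7, 0.6), a distance of √(0.1² + 0.7²) ≈ 0.7.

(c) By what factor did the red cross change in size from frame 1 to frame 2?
1.6×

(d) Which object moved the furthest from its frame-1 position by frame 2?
the brown cross

(moved 3.9; next 3.2)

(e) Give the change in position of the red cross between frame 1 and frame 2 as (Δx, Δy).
(-0.9, 2.4)

The red cross was at (9.1, 5.5) in frame 1 and (8.2, 7.9) in frame 2.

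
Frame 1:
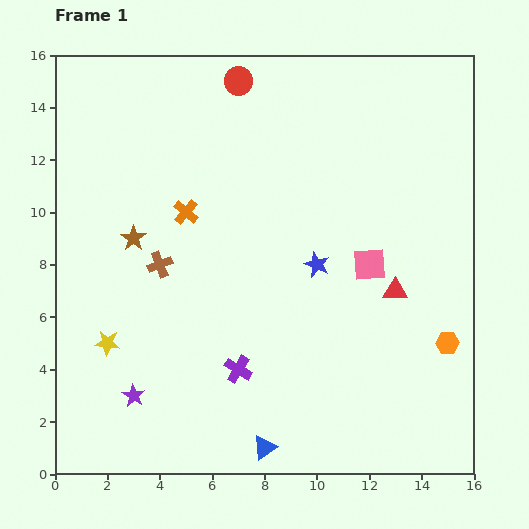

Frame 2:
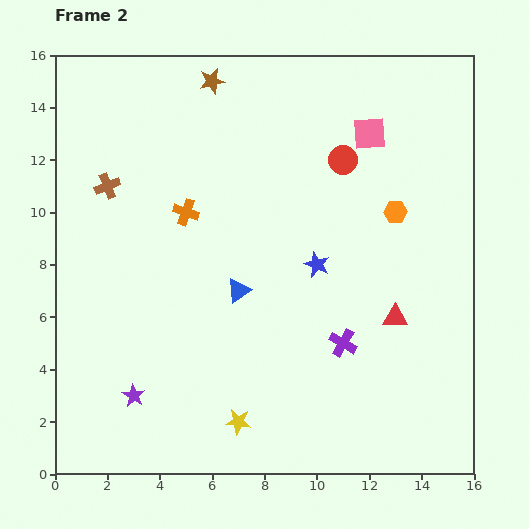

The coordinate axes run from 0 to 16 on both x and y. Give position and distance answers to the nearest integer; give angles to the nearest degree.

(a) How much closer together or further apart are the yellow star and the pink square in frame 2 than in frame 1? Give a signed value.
+2

Distance in frame 1: 10. Distance in frame 2: 12.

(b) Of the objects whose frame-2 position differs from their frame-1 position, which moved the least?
the red triangle

(moved 1)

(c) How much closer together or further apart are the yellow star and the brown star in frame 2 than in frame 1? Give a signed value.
+9

Distance in frame 1: 4. Distance in frame 2: 13.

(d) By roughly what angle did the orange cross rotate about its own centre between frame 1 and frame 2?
20° counter-clockwise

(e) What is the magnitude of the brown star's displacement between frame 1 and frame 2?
7

The brown star moved from (3, 9) to (6, 15), a distance of √(3² + 6²) ≈ 7.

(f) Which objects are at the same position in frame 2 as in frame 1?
the purple star, the orange cross, the blue star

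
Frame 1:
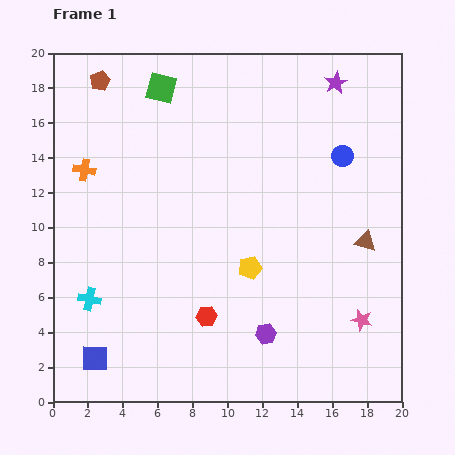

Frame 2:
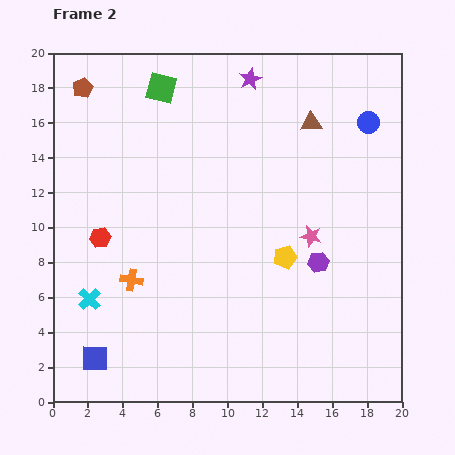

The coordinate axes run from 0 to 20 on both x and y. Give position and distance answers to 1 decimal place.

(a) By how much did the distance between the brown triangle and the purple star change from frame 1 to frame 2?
-5.0

Distance in frame 1: 9.3. Distance in frame 2: 4.3.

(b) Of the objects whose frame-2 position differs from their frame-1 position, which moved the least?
the brown pentagon

(moved 1.1)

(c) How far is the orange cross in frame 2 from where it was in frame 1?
6.9

The orange cross moved from (1.8, 13.3) to (4.5, 7.0), a distance of √(2.7² + 6.3²) ≈ 6.9.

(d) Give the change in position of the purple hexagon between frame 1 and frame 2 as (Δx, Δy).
(3.0, 4.1)

The purple hexagon was at (12.2, 3.9) in frame 1 and (15.2, 8.0) in frame 2.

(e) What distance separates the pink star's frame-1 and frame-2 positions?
5.6

The pink star moved from (17.7, 4.7) to (14.8, 9.5), a distance of √(2.9² + 4.8²) ≈ 5.6.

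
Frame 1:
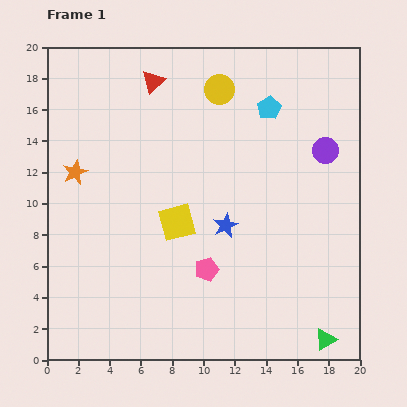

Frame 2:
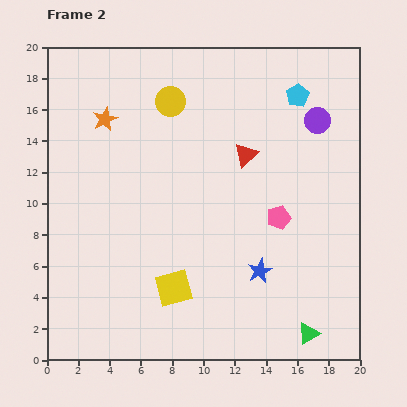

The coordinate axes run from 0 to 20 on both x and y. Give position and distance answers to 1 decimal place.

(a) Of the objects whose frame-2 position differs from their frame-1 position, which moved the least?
the green triangle

(moved 1.2)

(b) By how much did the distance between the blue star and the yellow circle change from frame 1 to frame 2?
+3.5

Distance in frame 1: 8.7. Distance in frame 2: 12.2.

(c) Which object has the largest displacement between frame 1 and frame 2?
the red triangle

(moved 7.5; next 5.7)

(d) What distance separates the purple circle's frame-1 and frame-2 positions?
2.0

The purple circle moved from (17.8, 13.4) to (17.3, 15.3), a distance of √(0.5² + 1.9²) ≈ 2.0.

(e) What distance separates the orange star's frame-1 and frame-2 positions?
3.9

The orange star moved from (1.8, 12.0) to (3.7, 15.4), a distance of √(1.9² + 3.4²) ≈ 3.9.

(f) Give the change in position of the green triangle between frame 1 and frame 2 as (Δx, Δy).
(-1.1, 0.4)

The green triangle was at (17.8, 1.3) in frame 1 and (16.7, 1.7) in frame 2.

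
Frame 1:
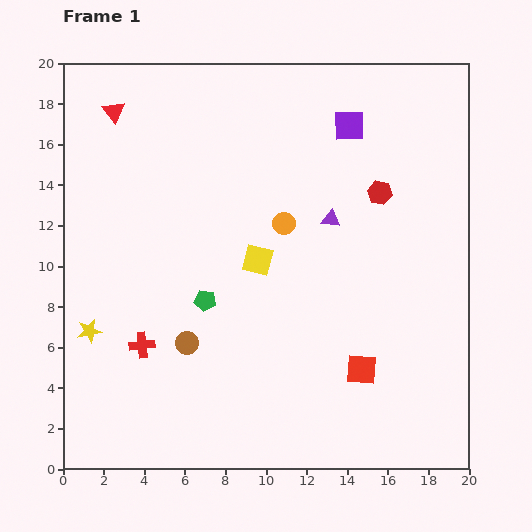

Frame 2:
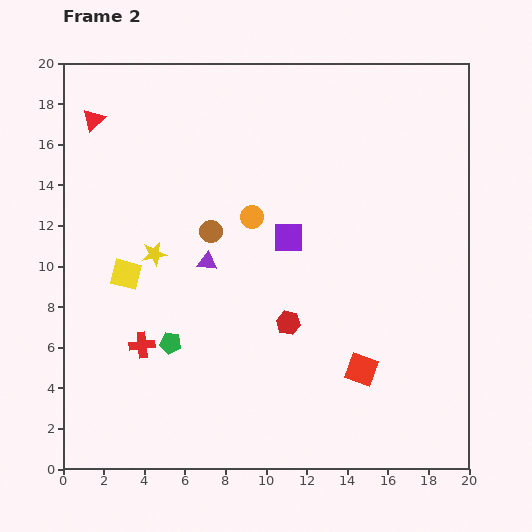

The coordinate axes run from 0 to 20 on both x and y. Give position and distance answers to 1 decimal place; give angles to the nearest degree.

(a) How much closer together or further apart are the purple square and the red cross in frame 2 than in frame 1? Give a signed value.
-6.0

Distance in frame 1: 14.9. Distance in frame 2: 8.9.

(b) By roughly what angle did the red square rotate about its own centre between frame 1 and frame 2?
16° clockwise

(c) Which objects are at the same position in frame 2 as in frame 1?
the red cross, the red square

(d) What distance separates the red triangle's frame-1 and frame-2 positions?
1.1

The red triangle moved from (2.5, 17.6) to (1.5, 17.2), a distance of √(1.0² + 0.4²) ≈ 1.1.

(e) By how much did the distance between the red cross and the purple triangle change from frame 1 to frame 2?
-6.0

Distance in frame 1: 11.2. Distance in frame 2: 5.2.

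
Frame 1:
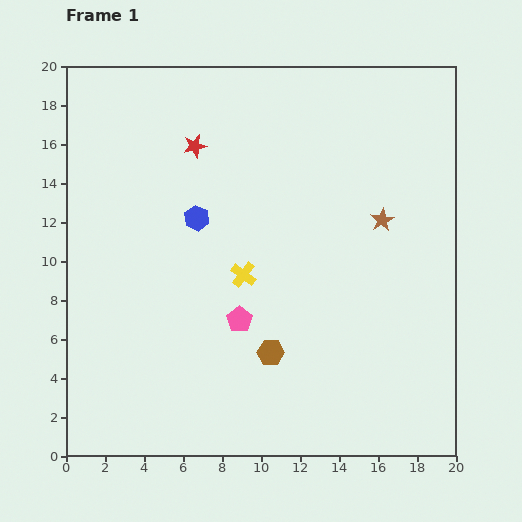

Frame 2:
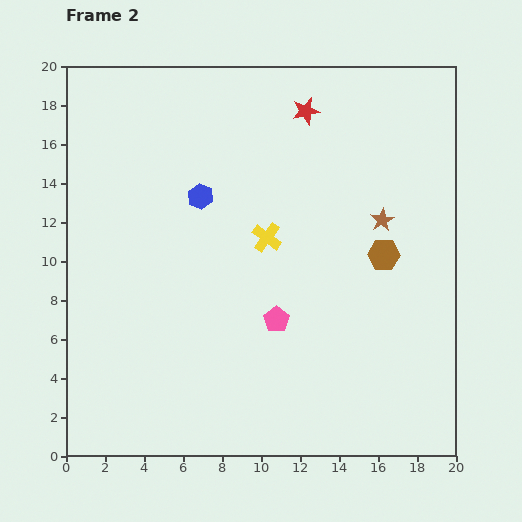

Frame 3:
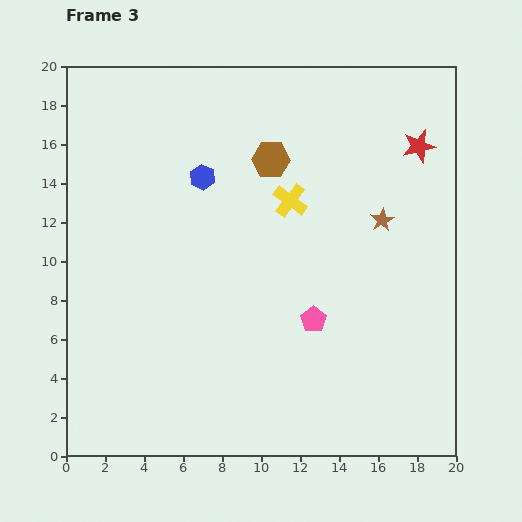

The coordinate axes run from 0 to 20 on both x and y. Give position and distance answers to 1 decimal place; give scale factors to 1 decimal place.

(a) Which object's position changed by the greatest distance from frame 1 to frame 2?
the brown hexagon

(moved 7.7; next 6.0)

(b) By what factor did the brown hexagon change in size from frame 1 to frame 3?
1.4×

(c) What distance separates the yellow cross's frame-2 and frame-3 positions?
2.2

The yellow cross moved from (10.3, 11.2) to (11.5, 13.1), a distance of √(1.2² + 1.9²) ≈ 2.2.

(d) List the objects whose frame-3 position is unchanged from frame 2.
the brown star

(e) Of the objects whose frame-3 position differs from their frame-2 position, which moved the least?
the blue hexagon

(moved 1.0)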